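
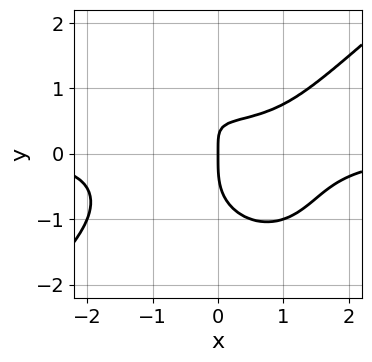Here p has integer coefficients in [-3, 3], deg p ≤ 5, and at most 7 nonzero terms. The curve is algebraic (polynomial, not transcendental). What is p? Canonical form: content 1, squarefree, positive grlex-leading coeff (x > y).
2*x^3*y - x^2*y^2 - 2*y^4 - 3*x*y + 2*x

First, the degree is 4 — a generic line meets the curve in up to 4 points.
Next, against the integer gridlines: it crosses the x-axis at the gridline x = 0; one y-axis crossing is at y = 0.
Finally, these observations pin down the coefficients.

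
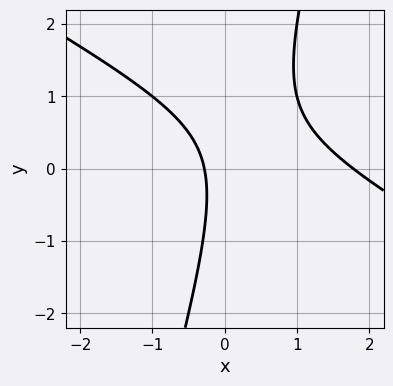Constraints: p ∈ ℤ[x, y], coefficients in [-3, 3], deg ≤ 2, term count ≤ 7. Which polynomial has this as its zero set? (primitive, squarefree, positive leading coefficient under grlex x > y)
2*x^2 + 3*x*y - y^2 - 3*x - 1

Degree: the shape is more complex than any degree-1 curve, so deg p = 2.
Against the integer gridlines: no y-intercept at any integer in the box.
Matching integer coefficients to the picture gives p.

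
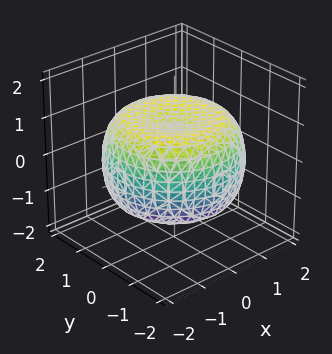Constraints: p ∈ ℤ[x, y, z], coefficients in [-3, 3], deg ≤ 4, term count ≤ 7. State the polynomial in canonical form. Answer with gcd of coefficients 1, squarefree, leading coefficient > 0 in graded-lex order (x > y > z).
x^4 + 2*x^2*y^2 + y^4 - 2*x^2 - 2*y^2 + 3*z^2 - 3

First, degree: no degree-3 surface has this shape, so deg p = 4.
Next, symmetries: rotational symmetry about the z-axis ⇒ p depends on x, y only through x² + y².
Next, against the integer gridlines: among the integer gridlines, it crosses the z-axis at z ∈ {-1, 1}; a circular section at z = -1 has radius between 1 and 2.
Finally, matching integer coefficients to the picture gives p.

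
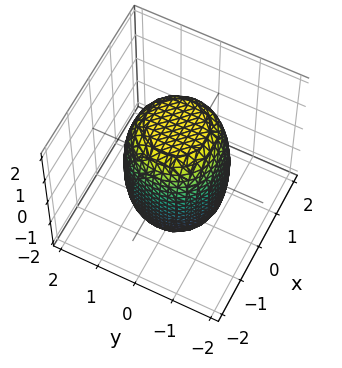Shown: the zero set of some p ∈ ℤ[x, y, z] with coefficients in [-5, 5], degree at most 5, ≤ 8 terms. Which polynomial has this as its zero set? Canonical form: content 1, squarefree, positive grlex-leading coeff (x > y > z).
2*x^4 + 4*x^2*y^2 + 2*y^4 - x^2 - y^2 + z^2 - 3

deg p = 4. A generic line meets the surface in up to 4 points.
Symmetry: the surface is invariant under rotation about z: p = q(x² + y², z).
Against the integer gridlines: a circular section at z = 1 has radius between 1 and 2.
Solving for integer coefficients yields p as stated.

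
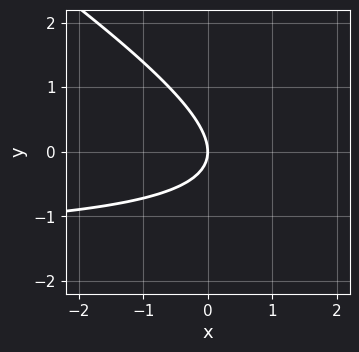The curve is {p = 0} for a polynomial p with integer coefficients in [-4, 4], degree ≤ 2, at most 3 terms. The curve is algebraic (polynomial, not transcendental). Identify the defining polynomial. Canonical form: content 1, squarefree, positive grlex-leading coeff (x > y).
2*x*y + 3*y^2 + 3*x

(a) The degree is 2 — the shape is more complex than any degree-1 curve.
(b) From the axis intercepts and sections: one y-axis crossing is at y = 0; it crosses the x-axis at the gridline x = 0.
(c) Assembling these constraints gives the stated polynomial.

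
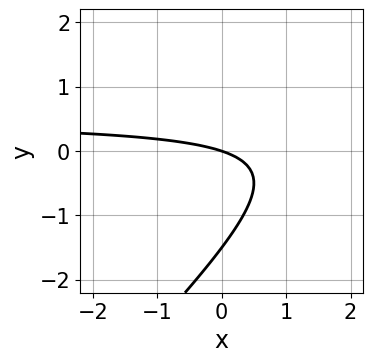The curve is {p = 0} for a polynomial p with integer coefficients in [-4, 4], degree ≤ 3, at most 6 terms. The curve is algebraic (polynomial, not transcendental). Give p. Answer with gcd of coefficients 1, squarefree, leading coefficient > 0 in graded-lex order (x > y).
1. The degree is 2 — a generic line meets the curve in up to 2 points.
2. From the axis intercepts and sections: it crosses the x-axis at the gridline x = 0; it meets the y-axis at y = 0 (among the integer gridlines).
3. Putting this together gives p.

2*x*y - 2*y^2 - x - 3*y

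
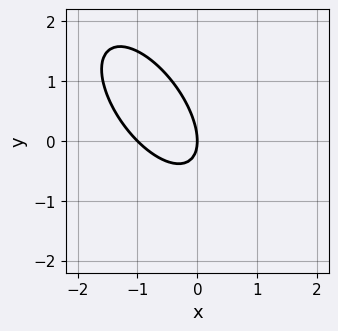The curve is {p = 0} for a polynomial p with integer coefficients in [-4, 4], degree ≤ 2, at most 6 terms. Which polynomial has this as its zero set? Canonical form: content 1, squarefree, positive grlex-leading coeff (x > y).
3*x^2 + 3*x*y + 2*y^2 + 3*x

1. Degree: the shape is more complex than any degree-1 curve, so deg p = 2.
2. From the visible intercepts: one y-axis crossing is at y = 0; among the integer gridlines, it crosses the x-axis at x ∈ {-1, 0}.
3. The integer polynomial consistent with all of this is the stated p.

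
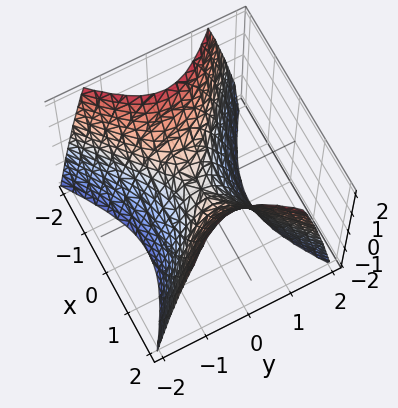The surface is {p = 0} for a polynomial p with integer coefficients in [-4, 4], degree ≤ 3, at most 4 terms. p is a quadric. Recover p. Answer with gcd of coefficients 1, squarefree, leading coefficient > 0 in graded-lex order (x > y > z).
2*x^2 - 3*y^2 - 2*z

First, degree: a saddle surface; a quadric, so deg p = 2.
Next, symmetries: it's symmetric under y → −y, forcing even powers of y; it's symmetric under x → −x, forcing even powers of x.
Next, checking where it meets the axes: it crosses the z-axis at the gridline z = 0; it crosses the y-axis at the gridline y = 0.
Finally, solving for integer coefficients yields p as stated.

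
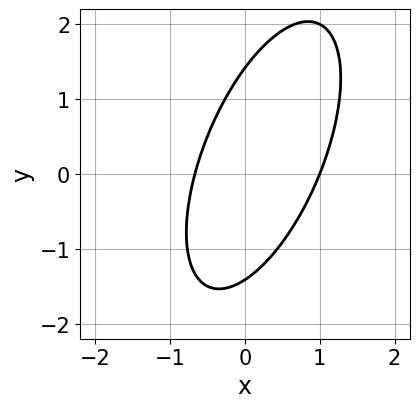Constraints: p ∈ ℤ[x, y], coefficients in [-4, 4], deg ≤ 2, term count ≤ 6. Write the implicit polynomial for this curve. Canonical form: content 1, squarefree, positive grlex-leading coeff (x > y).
(a) deg p = 2. No degree-1 curve has this shape.
(b) Observable constraints: it meets the x-axis at x = 1 (among the integer gridlines).
(c) Fitting integer coefficients to these (and the overall shape) gives p.

3*x^2 - 2*x*y + y^2 - x - 2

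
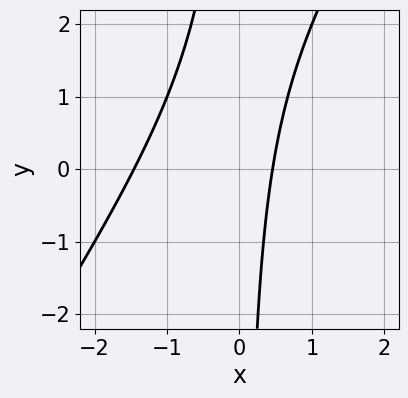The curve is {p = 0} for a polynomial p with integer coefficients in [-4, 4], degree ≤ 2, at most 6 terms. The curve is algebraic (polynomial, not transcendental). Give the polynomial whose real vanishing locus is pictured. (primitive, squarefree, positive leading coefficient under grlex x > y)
(a) The degree is 2 — a generic line meets the curve in up to 2 points.
(b) Checking where it meets the axes: it misses every integer gridline on the y-axis.
(c) These observations pin down the coefficients.

3*x^2 - 2*x*y + 3*x - 2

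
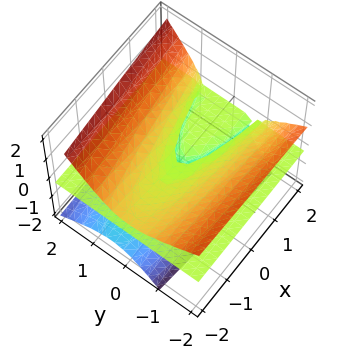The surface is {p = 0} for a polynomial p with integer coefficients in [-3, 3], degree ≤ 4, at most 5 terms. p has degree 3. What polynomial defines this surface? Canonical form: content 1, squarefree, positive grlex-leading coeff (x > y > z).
3*y^2*z + 2*y*z^2 - 3*z^3 - x*z - 2*z^2

(a) deg p = 3. The shape is more complex than any degree-2 surface.
(b) Against the integer gridlines: the visible y-axis segment lies entirely on the surface; every point of the x-axis in the box is on the surface.
(c) Matching integer coefficients to the picture gives p.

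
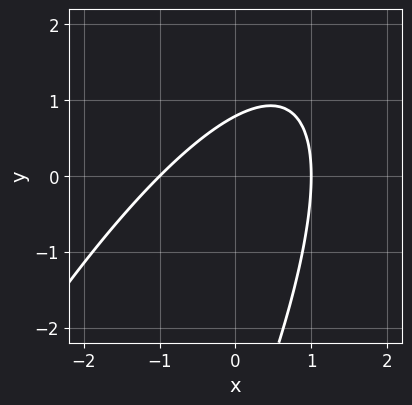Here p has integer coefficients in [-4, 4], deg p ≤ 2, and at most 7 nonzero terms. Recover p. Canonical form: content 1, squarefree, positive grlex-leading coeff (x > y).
3*x^2 - 3*x*y + y^2 + 3*y - 3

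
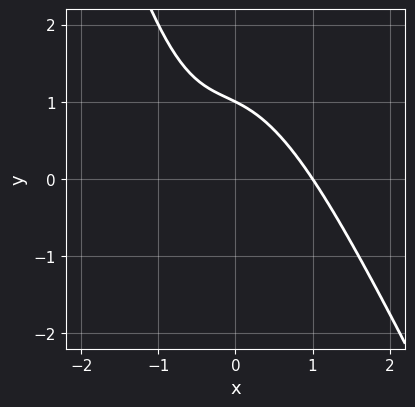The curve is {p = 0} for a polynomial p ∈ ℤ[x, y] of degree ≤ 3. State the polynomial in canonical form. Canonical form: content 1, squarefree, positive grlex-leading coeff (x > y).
2*x^3 + x^2*y + x*y + 2*y - 2

1. The degree is 3 — a generic line meets the curve in up to 3 points.
2. From the visible intercepts: one y-axis crossing is at y = 1; one x-axis crossing is at x = 1.
3. Matching integer coefficients to the picture gives p.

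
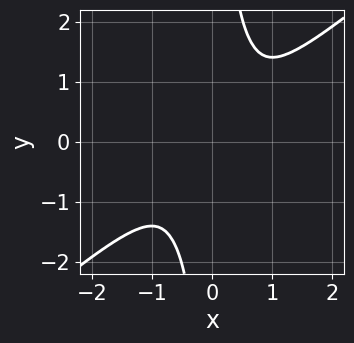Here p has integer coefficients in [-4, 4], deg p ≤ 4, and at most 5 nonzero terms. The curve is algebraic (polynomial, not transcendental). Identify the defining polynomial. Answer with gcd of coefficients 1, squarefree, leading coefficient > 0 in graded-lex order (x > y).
deg p = 4.
Putting this together gives p.

x^4 + x^3*y - 3*x*y^3 + 3*y^2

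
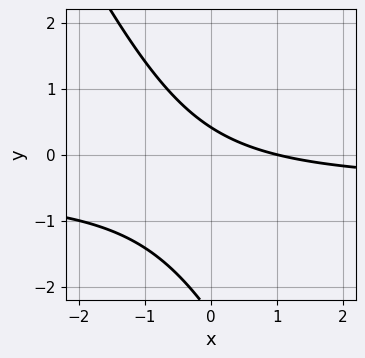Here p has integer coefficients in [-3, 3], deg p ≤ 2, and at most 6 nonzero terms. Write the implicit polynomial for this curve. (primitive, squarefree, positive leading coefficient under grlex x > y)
First, deg p = 2. A generic line meets the curve in up to 2 points.
Next, reading off the gridlines: it meets the x-axis at x = 1 (among the integer gridlines).
Finally, putting this together gives p.

2*x*y + y^2 + x + 2*y - 1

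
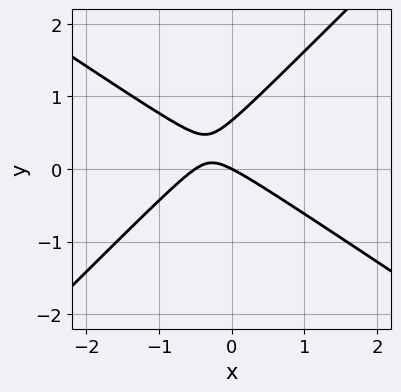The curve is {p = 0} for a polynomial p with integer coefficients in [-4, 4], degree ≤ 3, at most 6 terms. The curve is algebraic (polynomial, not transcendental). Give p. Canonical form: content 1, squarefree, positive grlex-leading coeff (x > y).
2*x^2 + x*y - 3*y^2 + x + 2*y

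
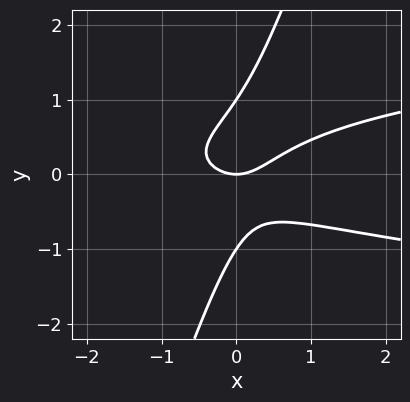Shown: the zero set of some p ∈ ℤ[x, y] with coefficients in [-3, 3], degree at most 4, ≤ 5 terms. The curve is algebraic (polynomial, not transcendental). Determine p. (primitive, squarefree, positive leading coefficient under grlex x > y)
1. The degree is 3 — no degree-2 curve has this shape.
2. From the axis intercepts and sections: among the integer gridlines, it crosses the y-axis at y ∈ {-1, 0, 1}; it crosses the x-axis at the gridline x = 0.
3. Solving for integer coefficients yields p as stated.

3*x*y^2 - y^3 - x^2 + y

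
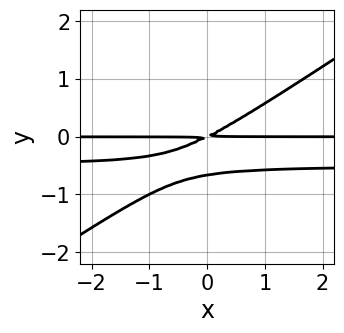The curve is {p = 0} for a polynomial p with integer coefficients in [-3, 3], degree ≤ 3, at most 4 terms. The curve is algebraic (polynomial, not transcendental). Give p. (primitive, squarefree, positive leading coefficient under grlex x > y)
(a) deg p = 3. A generic line meets the curve in up to 3 points.
(b) Against the integer gridlines: the visible x-axis segment lies entirely on the curve.
(c) Matching integer coefficients to the picture gives p.

2*x*y^2 - 3*y^3 + x*y - 2*y^2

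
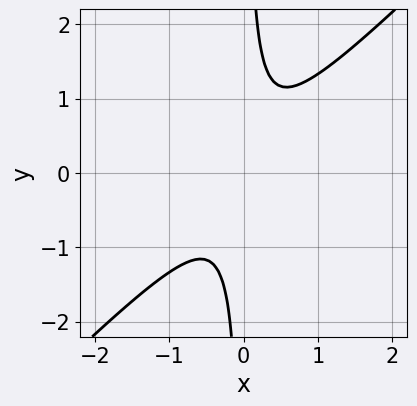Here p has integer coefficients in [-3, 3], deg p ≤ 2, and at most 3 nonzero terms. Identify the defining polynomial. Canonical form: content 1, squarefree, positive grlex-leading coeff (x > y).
(a) Degree: the shape is more complex than any degree-1 curve, so deg p = 2.
(b) From the visible intercepts: no x-intercept at any integer in the box; no y-intercept at any integer in the box.
(c) Putting this together gives p.

3*x^2 - 3*x*y + 1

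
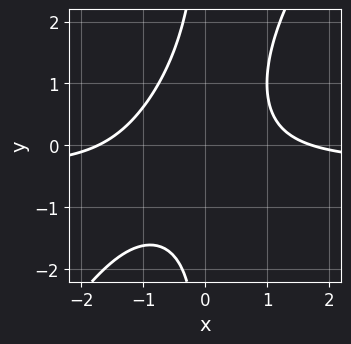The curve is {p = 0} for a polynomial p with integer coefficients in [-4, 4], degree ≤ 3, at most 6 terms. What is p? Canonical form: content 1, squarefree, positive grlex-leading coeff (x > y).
1. The degree is 3 — no degree-2 curve has this shape.
2. Observable constraints: no y-intercept at any integer in the box.
3. Assembling these constraints gives the stated polynomial.

3*x^2*y - 2*x*y^2 + x^2 + x*y - 3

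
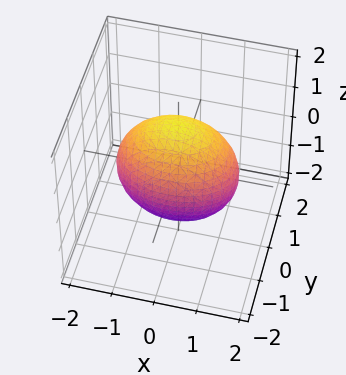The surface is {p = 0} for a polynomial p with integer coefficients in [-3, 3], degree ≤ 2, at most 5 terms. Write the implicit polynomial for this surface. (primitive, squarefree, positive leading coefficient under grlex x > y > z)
Degree: a closed, bounded, convex surface; a quadric, so deg p = 2.
Symmetries: the y ↦ −y reflection is a symmetry, so y appears only in even powers; the z ↦ −z reflection is a symmetry, so z appears only in even powers; mirror symmetry x ↦ −x ⇒ only even powers of x.
From the visible intercepts: among the integer gridlines, it crosses the y-axis at y ∈ {-1, 1}.
Assembling these constraints gives the stated polynomial.

x^2 + 2*y^2 + z^2 - 2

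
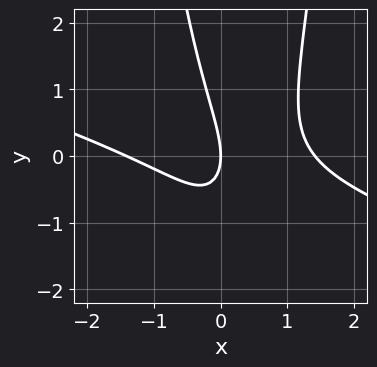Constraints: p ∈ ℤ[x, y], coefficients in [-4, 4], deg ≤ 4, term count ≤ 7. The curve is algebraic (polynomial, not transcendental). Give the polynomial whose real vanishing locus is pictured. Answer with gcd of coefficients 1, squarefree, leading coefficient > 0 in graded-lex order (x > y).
Degree: a generic line meets the curve in up to 3 points, so deg p = 3.
Against the integer gridlines: it crosses the x-axis at the gridline x = 0; one y-axis crossing is at y = 0.
These observations pin down the coefficients.

x^3 + 3*x^2*y - 2*x*y - y^2 - 2*x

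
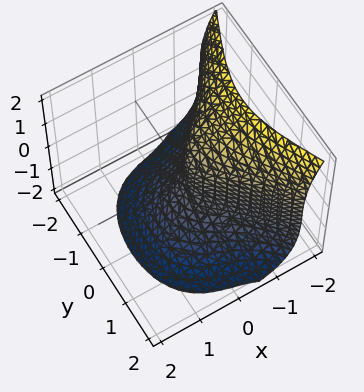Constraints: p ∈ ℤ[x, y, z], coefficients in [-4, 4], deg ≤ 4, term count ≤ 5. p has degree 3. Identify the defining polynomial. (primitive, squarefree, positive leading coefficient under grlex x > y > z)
2*x^3 + z^3 + 3*y^2 + 3*x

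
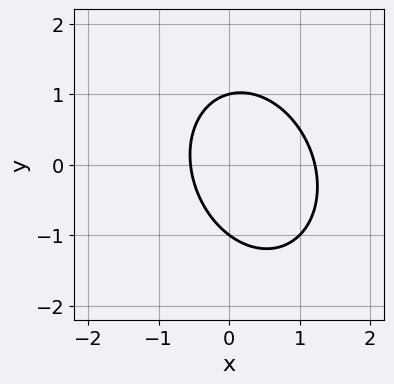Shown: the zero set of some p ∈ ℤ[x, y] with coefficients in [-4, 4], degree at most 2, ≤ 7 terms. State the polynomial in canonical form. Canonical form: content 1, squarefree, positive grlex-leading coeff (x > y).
3*x^2 + x*y + 2*y^2 - 2*x - 2

deg p = 2. No degree-1 curve has this shape.
From the axis intercepts and sections: among the integer gridlines, it crosses the y-axis at y ∈ {-1, 1}.
Solving for integer coefficients yields p as stated.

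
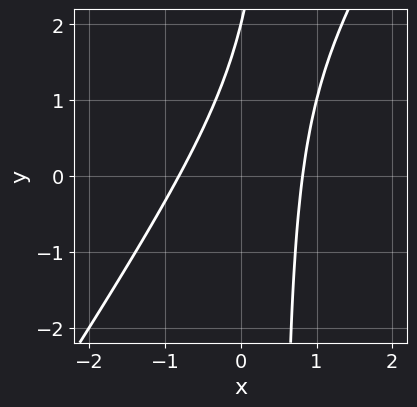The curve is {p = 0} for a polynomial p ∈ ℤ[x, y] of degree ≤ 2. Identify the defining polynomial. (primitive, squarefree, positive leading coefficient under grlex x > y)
3*x^2 - 2*x*y + y - 2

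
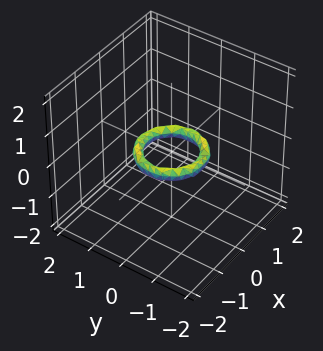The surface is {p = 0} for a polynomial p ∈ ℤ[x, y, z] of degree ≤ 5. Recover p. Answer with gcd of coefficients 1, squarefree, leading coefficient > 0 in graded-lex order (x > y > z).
2*x^4 + 4*x^2*y^2 + 2*y^4 - 3*x^2 - 3*y^2 + 3*z^2 + 1

The degree is 4 — a generic line meets the surface in up to 4 points.
Symmetry: the surface is invariant under rotation about z: p = q(x² + y², z).
From the axis intercepts and sections: a circular section at z = 0 has radius between 0 and 1; among the integer gridlines, it crosses the x-axis at x ∈ {-1, 1}.
Putting this together gives p. Check: (0, -1, 0) on the y-axis lies on the surface, and p(0, -1, 0) = 0. ✓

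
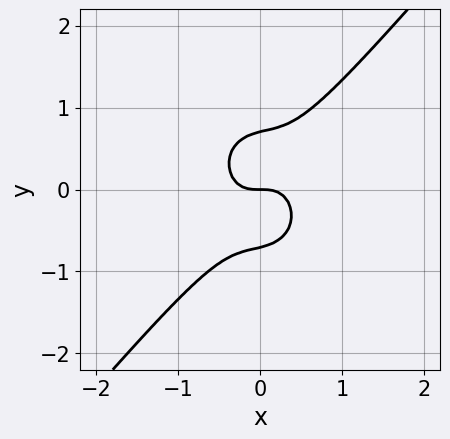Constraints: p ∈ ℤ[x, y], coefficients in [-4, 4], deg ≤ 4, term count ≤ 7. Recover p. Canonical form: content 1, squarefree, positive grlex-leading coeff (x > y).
(a) The degree is 3 — no degree-2 curve has this shape.
(b) From the visible intercepts: it meets the y-axis at y = 0 (among the integer gridlines); one x-axis crossing is at x = 0.
(c) These observations pin down the coefficients.

3*x^3 - x^2*y + x*y^2 - 2*y^3 + y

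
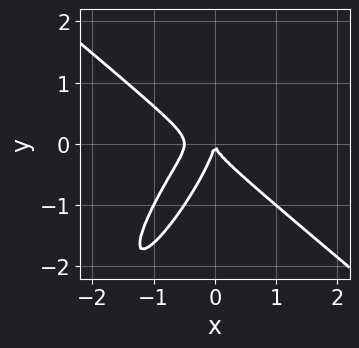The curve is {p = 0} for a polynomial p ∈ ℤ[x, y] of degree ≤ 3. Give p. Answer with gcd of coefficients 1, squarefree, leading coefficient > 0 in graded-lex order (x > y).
2*x^3 - 2*x*y^2 + y^3 + x^2

1. The degree is 3 — a generic line meets the curve in up to 3 points.
2. From the visible intercepts: one y-axis crossing is at y = 0; it meets the x-axis at x = 0 (among the integer gridlines).
3. Together with the visible shape, these determine p as stated.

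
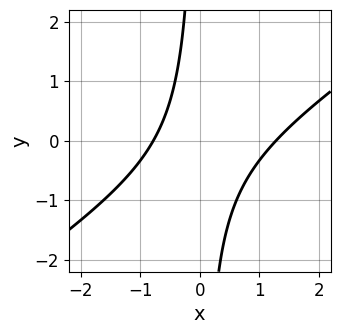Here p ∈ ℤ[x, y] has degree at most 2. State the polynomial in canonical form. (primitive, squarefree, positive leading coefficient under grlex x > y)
(a) Degree: no degree-1 curve has this shape, so deg p = 2.
(b) Checking where it meets the axes: the curve avoids every integer y-axis point in the box.
(c) Fitting integer coefficients to these (and the overall shape) gives p.

2*x^2 - 3*x*y - x - 2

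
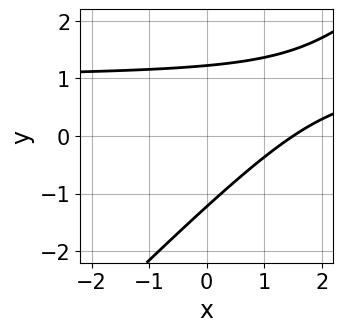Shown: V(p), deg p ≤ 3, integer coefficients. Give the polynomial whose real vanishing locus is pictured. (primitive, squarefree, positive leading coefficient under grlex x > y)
The degree is 2 — no degree-1 curve has this shape.
Solving for integer coefficients yields p as stated.

2*x*y - 2*y^2 - 2*x + 3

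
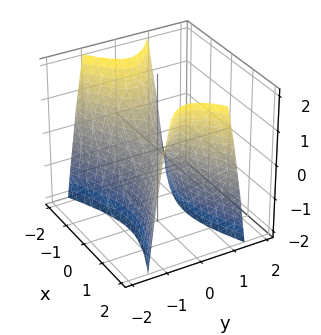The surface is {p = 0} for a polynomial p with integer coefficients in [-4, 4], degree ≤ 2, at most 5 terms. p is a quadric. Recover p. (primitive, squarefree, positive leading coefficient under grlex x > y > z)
x^2 - 3*y^2 - z

First, degree: a hyperbolic paraboloid; a quadric, so deg p = 2.
Then, symmetries: mirror symmetry y ↦ −y ⇒ only even powers of y; it's symmetric under x → −x, forcing even powers of x.
Next, observable constraints: it crosses the y-axis at the gridline y = 0; it meets the x-axis at x = 0 (among the integer gridlines); one z-axis crossing is at z = 0.
Finally, matching integer coefficients to the picture gives p.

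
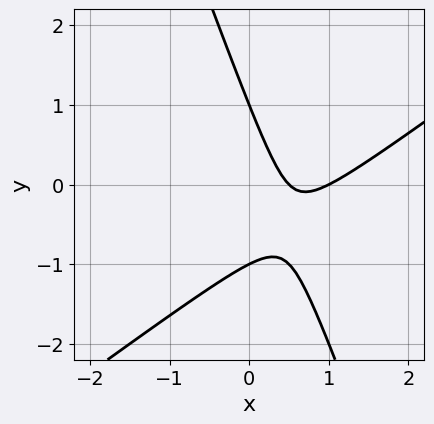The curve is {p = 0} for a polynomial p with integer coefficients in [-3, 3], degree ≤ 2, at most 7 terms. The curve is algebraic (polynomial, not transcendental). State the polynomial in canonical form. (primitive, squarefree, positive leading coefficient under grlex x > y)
2*x^2 - 2*x*y - y^2 - 3*x + 1

(a) Degree: no degree-1 curve has this shape, so deg p = 2.
(b) From the axis intercepts and sections: among the integer gridlines, it crosses the y-axis at y ∈ {-1, 1}; one x-axis crossing is at x = 1.
(c) Solving for integer coefficients yields p as stated.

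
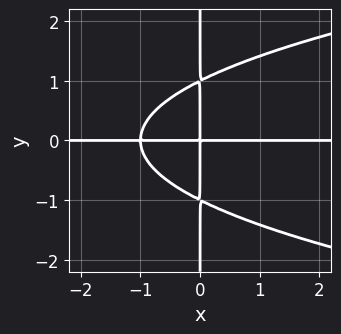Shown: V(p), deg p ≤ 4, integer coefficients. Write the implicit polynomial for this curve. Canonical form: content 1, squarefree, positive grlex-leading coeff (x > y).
First, degree: no degree-3 curve has this shape, so deg p = 4.
Next, against the integer gridlines: the visible y-axis segment lies entirely on the curve; the visible x-axis segment lies entirely on the curve.
Finally, fitting integer coefficients to these (and the overall shape) gives p.

x*y^3 - x^2*y - x*y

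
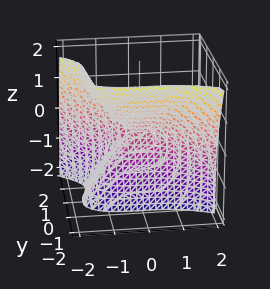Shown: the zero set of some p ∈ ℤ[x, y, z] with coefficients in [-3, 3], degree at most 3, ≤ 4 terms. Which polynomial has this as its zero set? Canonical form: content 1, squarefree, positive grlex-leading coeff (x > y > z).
x^3 + 3*y^3 + 2*y^2*z + z^2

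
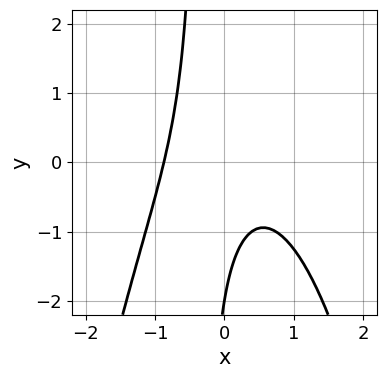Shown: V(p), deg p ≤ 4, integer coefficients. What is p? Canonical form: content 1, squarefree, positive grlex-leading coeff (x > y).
3*x^3 + 3*x*y + y + 2

(a) deg p = 3. No degree-2 curve has this shape.
(b) Against the integer gridlines: it crosses the y-axis at the gridline y = -2.
(c) Putting this together gives p.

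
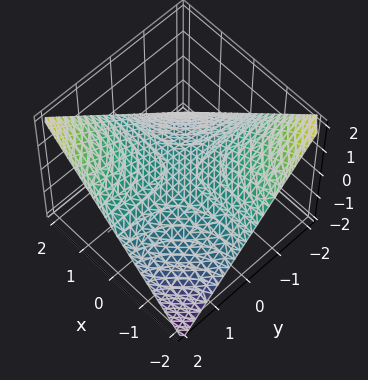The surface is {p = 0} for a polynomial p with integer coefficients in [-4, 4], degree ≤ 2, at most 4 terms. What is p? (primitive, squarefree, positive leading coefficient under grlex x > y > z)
x*y - 2*z

deg p = 2.
From the visible intercepts: one z-axis crossing is at z = 0; every point of the x-axis in the box is on the surface.
Together with the visible shape, these determine p as stated.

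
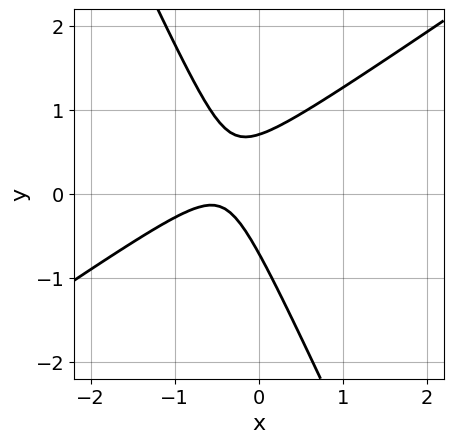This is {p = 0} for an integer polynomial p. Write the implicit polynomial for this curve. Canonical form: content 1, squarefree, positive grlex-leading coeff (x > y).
1. Degree: the shape is more complex than any degree-1 curve, so deg p = 2.
2. Checking where it meets the axes: no x-intercept at any integer in the box.
3. Assembling these constraints gives the stated polynomial.

3*x^2 - 3*x*y - 2*y^2 + 3*x + 1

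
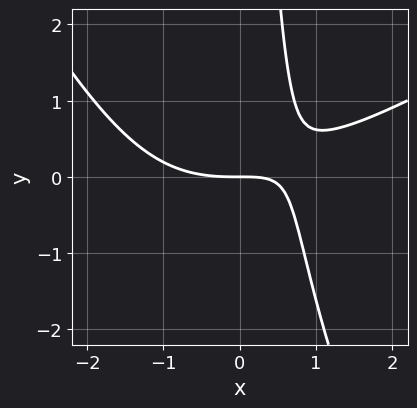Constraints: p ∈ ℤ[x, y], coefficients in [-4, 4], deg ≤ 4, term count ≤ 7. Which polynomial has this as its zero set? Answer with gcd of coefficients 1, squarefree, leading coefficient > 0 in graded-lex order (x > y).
x^3 - x^2*y - x*y^2 - 3*x*y + 3*y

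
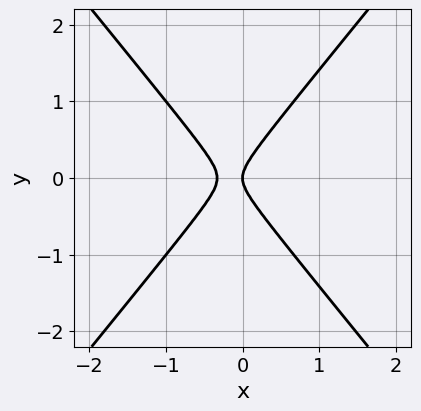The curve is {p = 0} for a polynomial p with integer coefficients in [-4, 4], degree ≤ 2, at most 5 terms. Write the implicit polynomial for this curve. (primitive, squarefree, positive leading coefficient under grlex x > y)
(a) Degree: no degree-1 curve has this shape, so deg p = 2.
(b) Symmetries: mirror symmetry y ↦ −y ⇒ only even powers of y.
(c) Checking where it meets the axes: one y-axis crossing is at y = 0; one x-axis crossing is at x = 0.
(d) Putting this together gives p.

3*x^2 - 2*y^2 + x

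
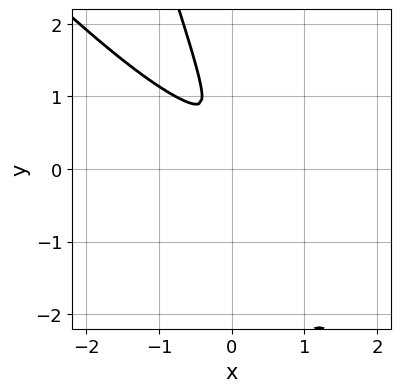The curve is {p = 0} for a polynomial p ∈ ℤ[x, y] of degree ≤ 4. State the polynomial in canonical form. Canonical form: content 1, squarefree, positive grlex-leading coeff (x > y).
The degree is 4 — the shape is more complex than any degree-3 curve.
Solving for integer coefficients yields p as stated.

2*x^4 + 3*x*y^3 + y^4 - 2*x^2*y + 3*x^2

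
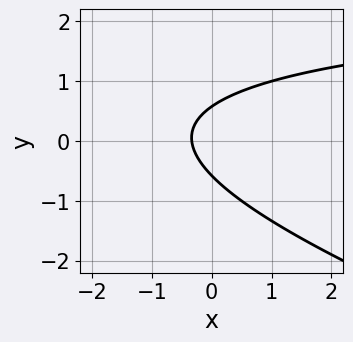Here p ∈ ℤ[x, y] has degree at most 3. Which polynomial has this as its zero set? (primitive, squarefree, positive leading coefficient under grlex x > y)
x*y + 3*y^2 - 3*x - 1

(a) deg p = 2.
(b) Solving for integer coefficients yields p as stated.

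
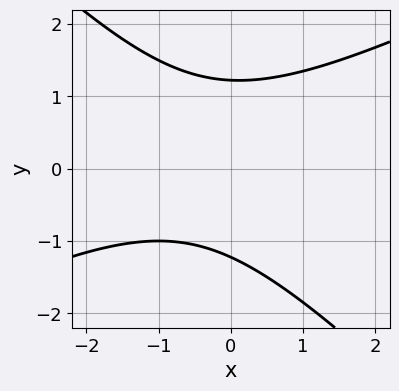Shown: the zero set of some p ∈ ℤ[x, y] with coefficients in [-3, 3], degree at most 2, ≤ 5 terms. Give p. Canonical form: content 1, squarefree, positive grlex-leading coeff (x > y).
x^2 - x*y - 2*y^2 + x + 3

1. Degree: the shape is more complex than any degree-1 curve, so deg p = 2.
2. Against the integer gridlines: it misses every integer gridline on the x-axis.
3. Putting this together gives p.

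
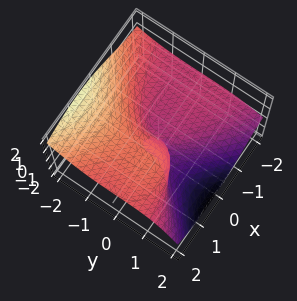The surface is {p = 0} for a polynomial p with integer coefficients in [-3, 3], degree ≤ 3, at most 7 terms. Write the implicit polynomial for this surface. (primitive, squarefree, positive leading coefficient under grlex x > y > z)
(a) deg p = 3.
(b) Observable constraints: it meets the y-axis at y = 0 (among the integer gridlines); it meets the x-axis at x = 0 (among the integer gridlines); one z-axis crossing is at z = 0.
(c) Together with the visible shape, these determine p as stated.

3*x^2*z + y^3 + 2*z^3 - x^2 - 3*x*z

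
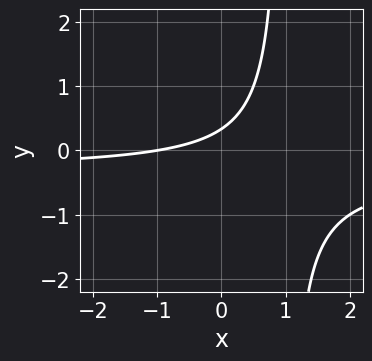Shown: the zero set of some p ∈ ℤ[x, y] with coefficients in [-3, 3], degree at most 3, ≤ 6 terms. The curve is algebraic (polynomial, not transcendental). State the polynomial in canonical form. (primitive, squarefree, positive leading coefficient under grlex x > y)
First, deg p = 2.
Then, reading off the gridlines: it crosses the x-axis at the gridline x = -1.
Finally, together with the visible shape, these determine p as stated.

3*x*y + x - 3*y + 1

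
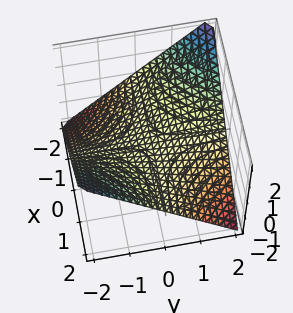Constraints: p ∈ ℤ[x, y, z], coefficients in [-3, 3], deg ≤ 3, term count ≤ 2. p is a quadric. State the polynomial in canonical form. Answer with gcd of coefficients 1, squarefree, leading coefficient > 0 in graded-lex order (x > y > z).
x*y + 2*z

(a) The degree is 2 — a saddle surface; a quadric.
(b) Reading off the gridlines: the visible y-axis segment lies entirely on the surface; one z-axis crossing is at z = 0; the visible x-axis segment lies entirely on the surface.
(c) These observations pin down the coefficients.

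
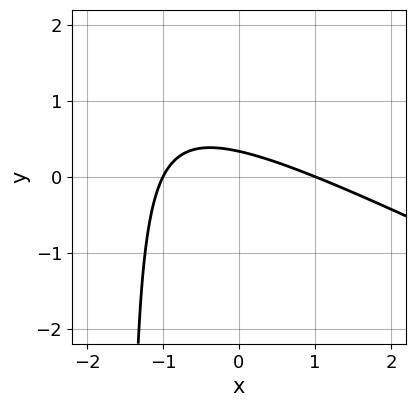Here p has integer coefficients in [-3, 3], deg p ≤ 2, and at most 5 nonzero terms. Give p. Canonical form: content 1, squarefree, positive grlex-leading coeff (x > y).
x^2 + 2*x*y + 3*y - 1

(a) The degree is 2 — no degree-1 curve has this shape.
(b) From the axis intercepts and sections: the x-axis gridline crossings are at x ∈ {-1, 1}.
(c) These observations pin down the coefficients.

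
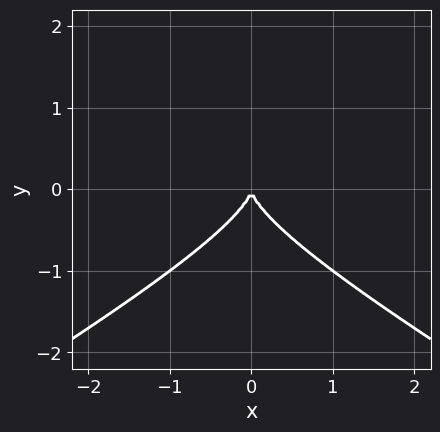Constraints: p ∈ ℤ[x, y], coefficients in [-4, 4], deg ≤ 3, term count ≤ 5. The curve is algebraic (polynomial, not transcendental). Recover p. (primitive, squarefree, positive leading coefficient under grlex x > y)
x^2*y - 3*y^3 - 2*x^2

1. deg p = 3. A generic line meets the curve in up to 3 points.
2. Symmetries: the x ↦ −x reflection is a symmetry, so x appears only in even powers.
3. Against the integer gridlines: it meets the y-axis at y = 0 (among the integer gridlines); it meets the x-axis at x = 0 (among the integer gridlines).
4. Together with the visible shape, these determine p as stated.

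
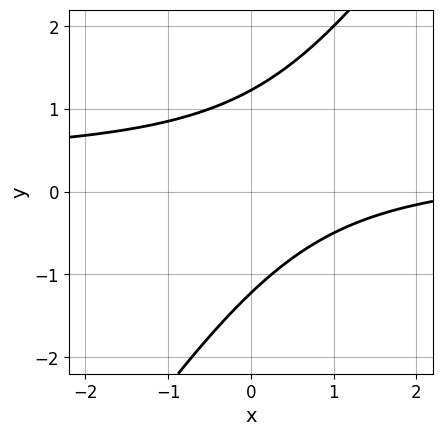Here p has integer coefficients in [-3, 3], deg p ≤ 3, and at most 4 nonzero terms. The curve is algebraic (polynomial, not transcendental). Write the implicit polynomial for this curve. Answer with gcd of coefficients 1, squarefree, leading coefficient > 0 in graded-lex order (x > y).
3*x*y - 2*y^2 - x + 3

First, degree: the shape is more complex than any degree-1 curve, so deg p = 2.
Next, from the visible intercepts: no x-intercept at any integer in the box.
Finally, assembling these constraints gives the stated polynomial.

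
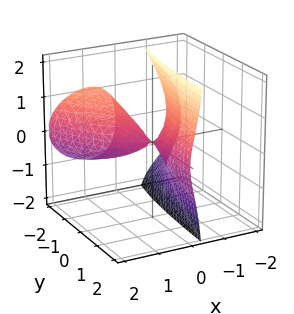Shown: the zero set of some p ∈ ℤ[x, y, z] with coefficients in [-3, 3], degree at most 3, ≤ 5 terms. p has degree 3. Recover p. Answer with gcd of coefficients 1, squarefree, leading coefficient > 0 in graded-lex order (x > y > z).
x^3 + 2*x*z^2 + 2*x*y + z^2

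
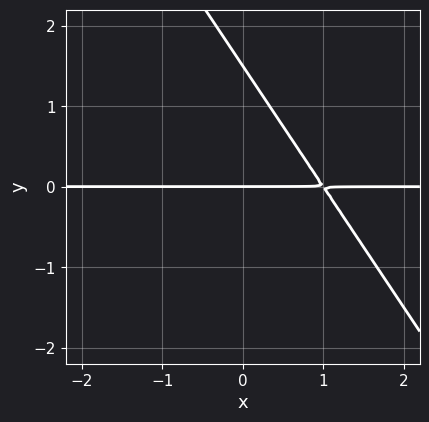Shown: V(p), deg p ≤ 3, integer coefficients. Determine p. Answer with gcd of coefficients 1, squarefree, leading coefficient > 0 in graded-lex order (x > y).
3*x*y + 2*y^2 - 3*y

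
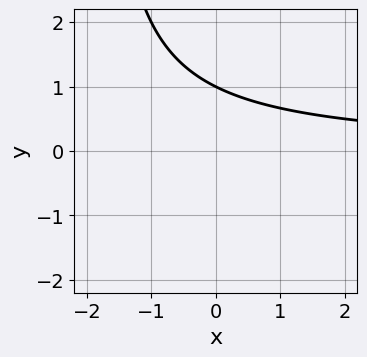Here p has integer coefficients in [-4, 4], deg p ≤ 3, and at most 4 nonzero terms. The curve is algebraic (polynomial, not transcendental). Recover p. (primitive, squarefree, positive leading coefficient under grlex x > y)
1. Degree: the shape is more complex than any degree-1 curve, so deg p = 2.
2. Checking where it meets the axes: it misses every integer gridline on the x-axis; it crosses the y-axis at the gridline y = 1.
3. Matching integer coefficients to the picture gives p.

x*y + 2*y - 2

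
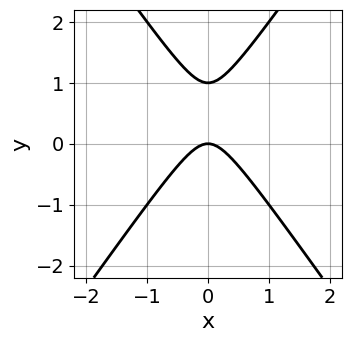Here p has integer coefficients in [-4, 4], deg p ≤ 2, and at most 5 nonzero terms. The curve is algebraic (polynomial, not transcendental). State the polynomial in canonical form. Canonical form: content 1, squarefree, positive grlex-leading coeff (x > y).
2*x^2 - y^2 + y

First, degree: a generic line meets the curve in up to 2 points, so deg p = 2.
Next, symmetries: it's symmetric under x → −x, forcing even powers of x.
Next, observable constraints: it meets the x-axis at x = 0 (among the integer gridlines); the y-axis gridline crossings are at y ∈ {0, 1}.
Finally, the integer polynomial consistent with all of this is the stated p.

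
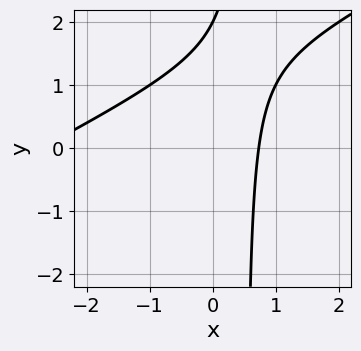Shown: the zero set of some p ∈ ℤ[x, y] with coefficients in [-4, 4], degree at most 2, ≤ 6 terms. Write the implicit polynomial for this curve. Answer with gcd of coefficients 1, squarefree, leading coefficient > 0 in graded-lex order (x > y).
(a) The degree is 2 — the shape is more complex than any degree-1 curve.
(b) Reading off the gridlines: it meets the y-axis at y = 2 (among the integer gridlines).
(c) Solving for integer coefficients yields p as stated.

x^2 - 2*x*y + 2*x + y - 2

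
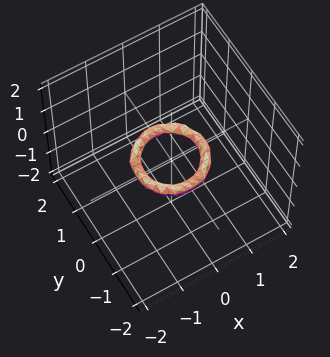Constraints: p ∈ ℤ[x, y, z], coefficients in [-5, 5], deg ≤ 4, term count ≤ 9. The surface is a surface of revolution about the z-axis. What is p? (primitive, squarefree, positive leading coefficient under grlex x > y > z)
2*x^4 + 4*x^2*y^2 + 2*y^4 - 3*x^2 - 3*y^2 + 3*z^2 + 1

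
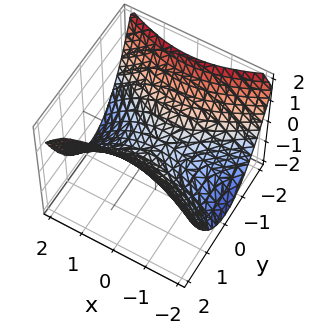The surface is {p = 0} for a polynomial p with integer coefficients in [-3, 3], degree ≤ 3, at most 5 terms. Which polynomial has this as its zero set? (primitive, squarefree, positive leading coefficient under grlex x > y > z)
1. Degree: a saddle surface; a quadric, so deg p = 2.
2. Symmetries: it's symmetric under x → −x, forcing even powers of x; mirror symmetry y ↦ −y ⇒ only even powers of y.
3. Checking where it meets the axes: it crosses the x-axis at the gridline x = 0; it meets the y-axis at y = 0 (among the integer gridlines); it meets the z-axis at z = 0 (among the integer gridlines).
4. These observations pin down the coefficients.

x^2 - 2*y^2 + 3*z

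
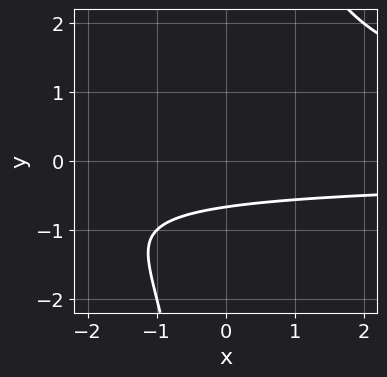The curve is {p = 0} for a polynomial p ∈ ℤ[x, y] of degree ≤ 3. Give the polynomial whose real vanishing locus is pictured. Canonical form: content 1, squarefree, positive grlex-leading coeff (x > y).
x*y^2 - 3*y - 2

(a) Degree: a generic line meets the curve in up to 3 points, so deg p = 3.
(b) Checking where it meets the axes: the curve avoids every integer x-axis point in the box.
(c) Assembling these constraints gives the stated polynomial.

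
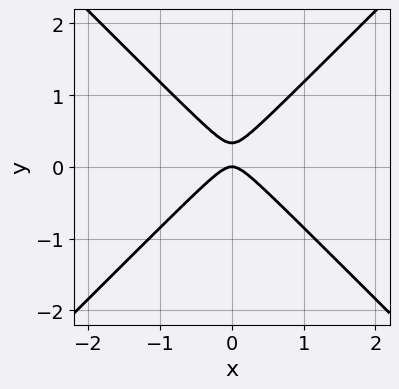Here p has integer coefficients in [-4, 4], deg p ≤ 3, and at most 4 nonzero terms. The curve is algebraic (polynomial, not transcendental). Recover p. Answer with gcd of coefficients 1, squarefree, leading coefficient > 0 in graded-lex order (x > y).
3*x^2 - 3*y^2 + y

(a) The degree is 2 — the shape is more complex than any degree-1 curve.
(b) Symmetries: the x ↦ −x reflection is a symmetry, so x appears only in even powers.
(c) Reading off the gridlines: it crosses the y-axis at the gridline y = 0; it meets the x-axis at x = 0 (among the integer gridlines).
(d) The integer polynomial consistent with all of this is the stated p.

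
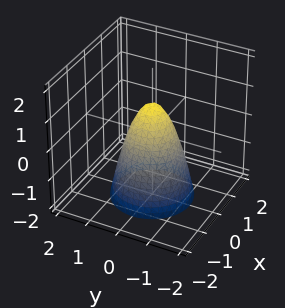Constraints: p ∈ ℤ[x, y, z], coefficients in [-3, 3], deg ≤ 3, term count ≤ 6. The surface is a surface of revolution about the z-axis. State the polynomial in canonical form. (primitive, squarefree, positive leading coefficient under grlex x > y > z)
First, the degree is 2 — no degree-1 surface has this shape.
Next, symmetries: rotational symmetry about the z-axis ⇒ p depends on x, y only through x² + y².
Next, from the visible intercepts: a circular section at z = -2 has radius between 1 and 2; it crosses the z-axis at the gridline z = 1.
Finally, the integer polynomial consistent with all of this is the stated p.

2*x^2 + 2*y^2 + z - 1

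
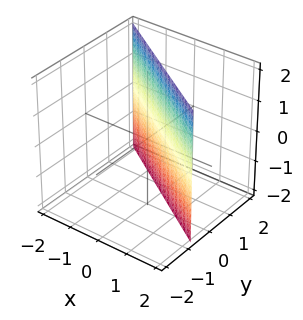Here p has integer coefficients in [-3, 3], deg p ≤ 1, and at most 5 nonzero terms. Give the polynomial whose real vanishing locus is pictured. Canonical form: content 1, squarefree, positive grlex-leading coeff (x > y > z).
2*x + 3*y - 2

(a) deg p = 1. Every cross-section is a straight line — this is a plane.
(b) Against the integer gridlines: it misses every integer gridline on the z-axis; one x-axis crossing is at x = 1.
(c) Putting this together gives p.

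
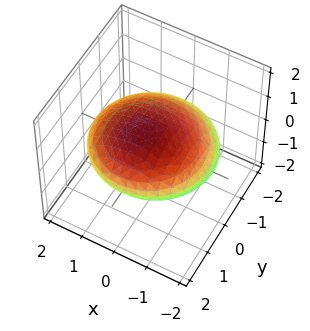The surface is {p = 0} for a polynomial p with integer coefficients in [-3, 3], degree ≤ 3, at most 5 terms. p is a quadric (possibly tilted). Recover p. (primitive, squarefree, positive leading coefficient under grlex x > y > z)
(a) deg p = 2.
(b) Solving for integer coefficients yields p as stated.

x^2 + y^2 - y*z + 2*z^2 - 3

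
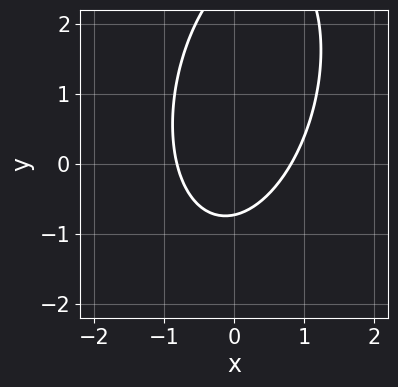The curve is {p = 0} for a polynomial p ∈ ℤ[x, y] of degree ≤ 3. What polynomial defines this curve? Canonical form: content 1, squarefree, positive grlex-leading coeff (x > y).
3*x^2 - x*y + y^2 - 2*y - 2

First, degree: the shape is more complex than any degree-1 curve, so deg p = 2.
Finally, matching integer coefficients to the picture gives p.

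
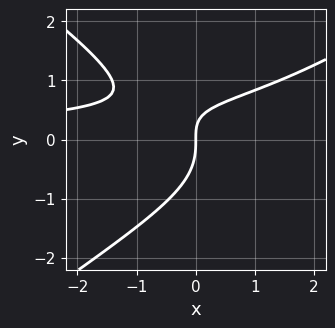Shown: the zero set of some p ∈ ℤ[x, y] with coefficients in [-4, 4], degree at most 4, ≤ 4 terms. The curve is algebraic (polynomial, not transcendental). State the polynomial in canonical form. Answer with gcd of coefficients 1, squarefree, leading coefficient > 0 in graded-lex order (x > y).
First, deg p = 3. No degree-2 curve has this shape.
Then, checking where it meets the axes: it meets the y-axis at y = 0 (among the integer gridlines); it crosses the x-axis at the gridline x = 0.
Finally, fitting integer coefficients to these (and the overall shape) gives p.

x^2*y - 2*y^3 - 2*x*y + 2*x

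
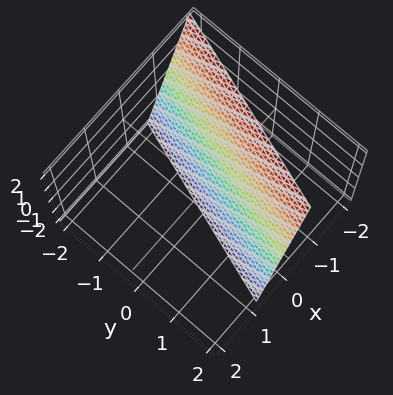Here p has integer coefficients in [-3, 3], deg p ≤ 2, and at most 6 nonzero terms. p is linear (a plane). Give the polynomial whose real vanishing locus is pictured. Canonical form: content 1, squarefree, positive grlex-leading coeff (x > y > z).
3*x - y + z + 2

(a) Degree: the surface is flat (a plane), so deg p = 1.
(b) Checking where it meets the axes: it meets the y-axis at y = 2 (among the integer gridlines); it meets the z-axis at z = -2 (among the integer gridlines).
(c) Putting this together gives p.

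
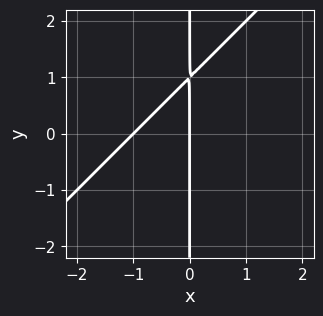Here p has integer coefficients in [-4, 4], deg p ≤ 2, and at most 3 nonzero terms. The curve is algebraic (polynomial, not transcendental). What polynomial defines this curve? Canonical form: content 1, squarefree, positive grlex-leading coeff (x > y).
Degree: a generic line meets the curve in up to 2 points, so deg p = 2.
Checking where it meets the axes: the x-axis gridline crossings are at x ∈ {-1, 0}; every point of the y-axis in the box is on the curve.
Together with the visible shape, these determine p as stated.

x^2 - x*y + x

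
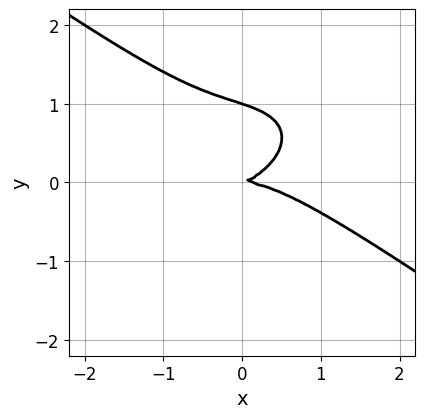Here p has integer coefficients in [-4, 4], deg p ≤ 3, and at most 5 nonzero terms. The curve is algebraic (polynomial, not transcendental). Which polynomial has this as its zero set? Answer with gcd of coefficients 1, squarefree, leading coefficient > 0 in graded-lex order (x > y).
x^3 + 3*y^3 + x*y - 3*y^2

First, the degree is 3 — the shape is more complex than any degree-2 curve.
Then, from the axis intercepts and sections: among the integer gridlines, it crosses the y-axis at y ∈ {0, 1}; one x-axis crossing is at x = 0.
Finally, solving for integer coefficients yields p as stated.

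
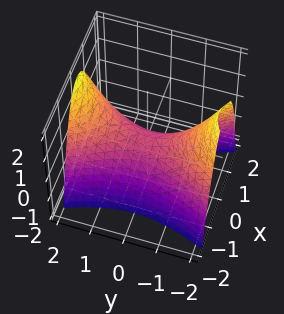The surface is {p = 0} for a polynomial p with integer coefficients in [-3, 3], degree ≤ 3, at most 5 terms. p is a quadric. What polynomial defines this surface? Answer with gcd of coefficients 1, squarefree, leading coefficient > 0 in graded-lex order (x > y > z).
(a) Degree: a hyperbolic paraboloid; a quadric, so deg p = 2.
(b) Symmetries: mirror symmetry x ↦ −x ⇒ only even powers of x; mirror symmetry y ↦ −y ⇒ only even powers of y.
(c) Against the integer gridlines: one z-axis crossing is at z = 0; it meets the y-axis at y = 0 (among the integer gridlines); it meets the x-axis at x = 0 (among the integer gridlines).
(d) Putting this together gives p.

3*x^2 - y^2 + 2*z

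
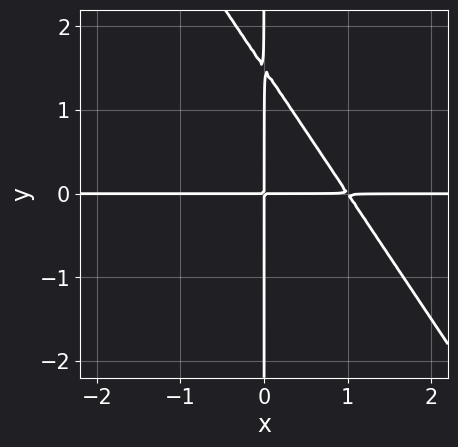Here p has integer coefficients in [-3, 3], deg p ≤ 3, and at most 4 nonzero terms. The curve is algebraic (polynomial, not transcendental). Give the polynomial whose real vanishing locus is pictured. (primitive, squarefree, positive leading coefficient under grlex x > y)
(a) deg p = 3. The shape is more complex than any degree-2 curve.
(b) From the axis intercepts and sections: the visible x-axis segment lies entirely on the curve; the visible y-axis segment lies entirely on the curve.
(c) Matching integer coefficients to the picture gives p.

3*x^2*y + 2*x*y^2 - 3*x*y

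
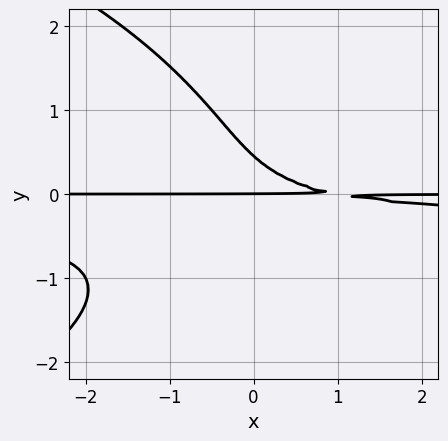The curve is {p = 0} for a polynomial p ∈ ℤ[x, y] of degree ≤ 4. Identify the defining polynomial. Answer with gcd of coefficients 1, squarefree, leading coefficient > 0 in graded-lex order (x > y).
y^4 + 3*x*y^2 + x*y + 2*y^2 - y

First, the degree is 4 — the shape is more complex than any degree-3 curve.
Then, reading off the gridlines: it crosses the y-axis at the gridline y = 0; every point of the x-axis in the box is on the curve.
Finally, these observations pin down the coefficients.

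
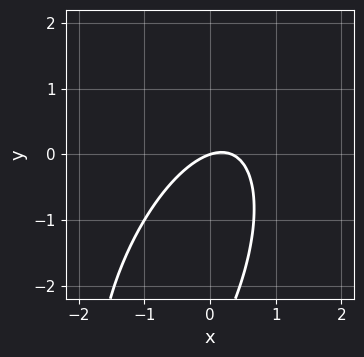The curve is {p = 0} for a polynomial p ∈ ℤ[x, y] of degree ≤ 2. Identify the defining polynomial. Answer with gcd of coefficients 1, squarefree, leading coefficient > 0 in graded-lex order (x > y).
3*x^2 - 2*x*y + y^2 - x + 3*y

1. The degree is 2 — a generic line meets the curve in up to 2 points.
2. Observable constraints: one x-axis crossing is at x = 0; one y-axis crossing is at y = 0.
3. Together with the visible shape, these determine p as stated.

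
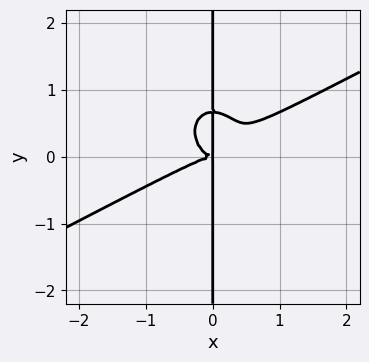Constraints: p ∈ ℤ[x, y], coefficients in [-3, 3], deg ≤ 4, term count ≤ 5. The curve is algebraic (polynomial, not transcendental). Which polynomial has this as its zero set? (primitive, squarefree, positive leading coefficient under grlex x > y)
2*x^4 - 3*x^3*y - 3*x*y^3 + 2*x*y^2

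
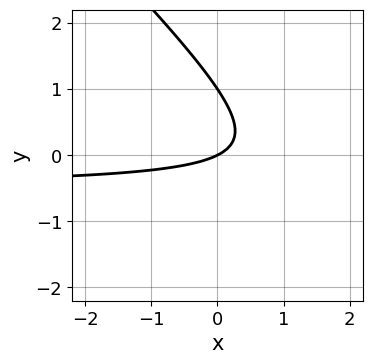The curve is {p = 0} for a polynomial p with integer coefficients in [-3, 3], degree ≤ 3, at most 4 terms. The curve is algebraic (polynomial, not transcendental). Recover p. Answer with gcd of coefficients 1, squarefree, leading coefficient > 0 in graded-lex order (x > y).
2*x*y + 2*y^2 + x - 2*y

First, degree: no degree-1 curve has this shape, so deg p = 2.
Then, checking where it meets the axes: it meets the x-axis at x = 0 (among the integer gridlines); the y-axis gridline crossings are at y ∈ {0, 1}.
Finally, putting this together gives p.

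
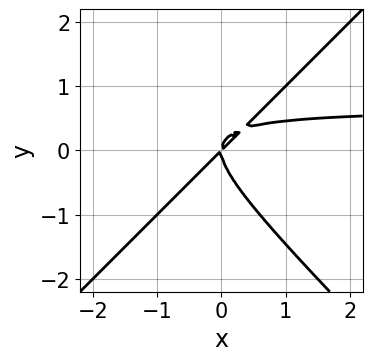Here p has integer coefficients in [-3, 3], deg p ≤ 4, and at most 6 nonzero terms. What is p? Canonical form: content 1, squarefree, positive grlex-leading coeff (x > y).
3*x^2*y - 3*y^3 - 2*x^2 + 2*x*y

(a) Degree: the shape is more complex than any degree-2 curve, so deg p = 3.
(b) From the axis intercepts and sections: it meets the x-axis at x = 0 (among the integer gridlines); it meets the y-axis at y = 0 (among the integer gridlines).
(c) Solving for integer coefficients yields p as stated.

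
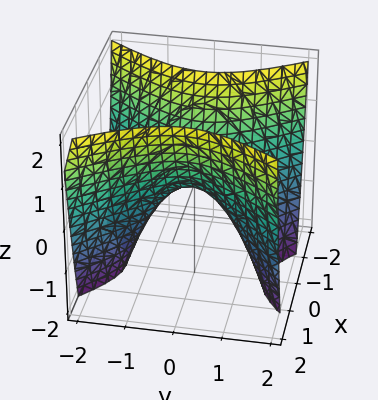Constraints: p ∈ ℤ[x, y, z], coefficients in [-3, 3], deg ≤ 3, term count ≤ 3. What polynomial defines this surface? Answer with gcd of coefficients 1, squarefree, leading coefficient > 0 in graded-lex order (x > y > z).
The degree is 2 — a saddle surface; a quadric.
Symmetries: the y ↦ −y reflection is a symmetry, so y appears only in even powers; mirror symmetry x ↦ −x ⇒ only even powers of x.
Reading off the gridlines: it crosses the z-axis at the gridline z = 0; it crosses the x-axis at the gridline x = 0; it meets the y-axis at y = 0 (among the integer gridlines).
The integer polynomial consistent with all of this is the stated p.

3*x^2 - 2*y^2 - 2*z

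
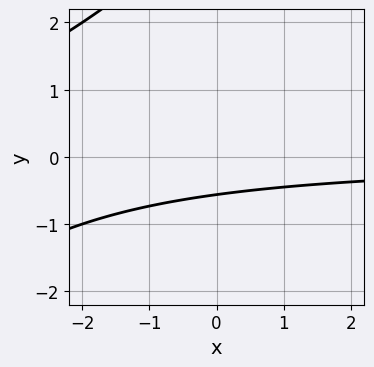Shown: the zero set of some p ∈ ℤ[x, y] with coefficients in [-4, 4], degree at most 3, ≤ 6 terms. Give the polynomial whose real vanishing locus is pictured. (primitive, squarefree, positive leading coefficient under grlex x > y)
1. Degree: a generic line meets the curve in up to 2 points, so deg p = 2.
2. Against the integer gridlines: the curve avoids every integer x-axis point in the box.
3. Solving for integer coefficients yields p as stated.

x*y - y^2 + 3*y + 2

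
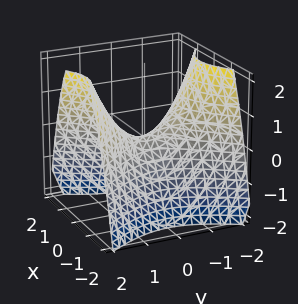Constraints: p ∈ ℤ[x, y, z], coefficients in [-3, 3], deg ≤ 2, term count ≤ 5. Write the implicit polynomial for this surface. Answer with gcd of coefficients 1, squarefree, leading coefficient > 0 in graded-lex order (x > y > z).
1. deg p = 2. A saddle surface; a quadric.
2. Symmetries: it's symmetric under x → −x, forcing even powers of x; the y ↦ −y reflection is a symmetry, so y appears only in even powers.
3. From the axis intercepts and sections: it meets the z-axis at z = 0 (among the integer gridlines); one y-axis crossing is at y = 0.
4. These observations pin down the coefficients.

3*x^2 - 2*y^2 + 3*z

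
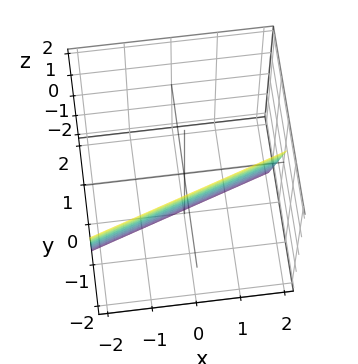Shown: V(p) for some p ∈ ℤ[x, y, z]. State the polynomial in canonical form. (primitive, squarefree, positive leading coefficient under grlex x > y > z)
deg p = 1. Every cross-section is a straight line — this is a plane.
Checking where it meets the axes: it meets the x-axis at x = 2 (among the integer gridlines); it meets the z-axis at z = -2 (among the integer gridlines).
These observations pin down the coefficients.

x - 3*y - z - 2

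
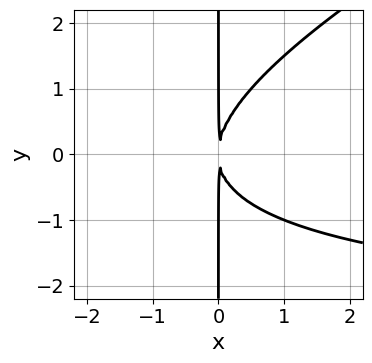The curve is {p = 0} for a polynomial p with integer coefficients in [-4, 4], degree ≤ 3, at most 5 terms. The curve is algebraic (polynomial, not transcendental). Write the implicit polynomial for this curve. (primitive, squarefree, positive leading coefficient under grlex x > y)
1. deg p = 3.
2. Against the integer gridlines: the visible y-axis segment lies entirely on the curve.
3. Solving for integer coefficients yields p as stated.

x^2*y - 2*x*y^2 + 3*x^2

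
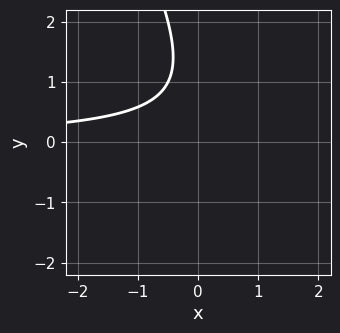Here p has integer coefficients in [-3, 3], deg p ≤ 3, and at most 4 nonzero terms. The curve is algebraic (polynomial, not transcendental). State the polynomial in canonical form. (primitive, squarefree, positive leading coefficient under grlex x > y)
(a) The degree is 2 — the shape is more complex than any degree-1 curve.
(b) Against the integer gridlines: the curve avoids every integer x-axis point in the box; the curve avoids every integer y-axis point in the box.
(c) Together with the visible shape, these determine p as stated.

2*x*y + y^2 - 2*y + 2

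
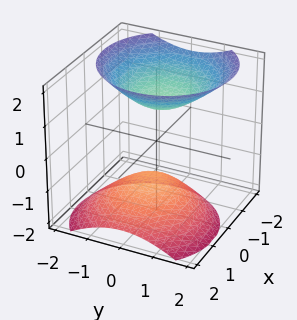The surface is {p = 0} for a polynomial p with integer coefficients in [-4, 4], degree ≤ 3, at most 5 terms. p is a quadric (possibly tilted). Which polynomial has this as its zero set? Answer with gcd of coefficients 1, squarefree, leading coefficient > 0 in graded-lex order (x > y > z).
3*x^2 + 2*x*z + 3*y^2 - 3*z^2 + 3

The picture has 2 separate pieces. They look like related sheets of one shape, so recover p as a whole.
deg p = 2. A generic line meets the surface in up to 2 points.
Reading off the gridlines: it misses every integer gridline on the y-axis; no x-intercept at any integer in the box; the z-axis gridline crossings are at z ∈ {-1, 1}.
Fitting integer coefficients to these (and the overall shape) gives p.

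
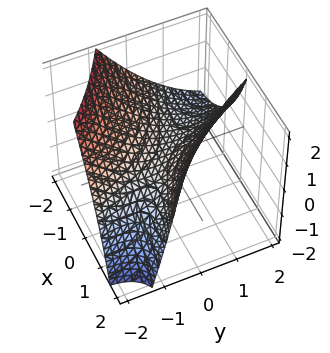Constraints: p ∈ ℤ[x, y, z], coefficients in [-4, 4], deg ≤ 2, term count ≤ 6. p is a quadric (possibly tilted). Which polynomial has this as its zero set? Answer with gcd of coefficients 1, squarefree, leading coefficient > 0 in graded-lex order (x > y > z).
x^2 + 3*x*y + x*z + y^2 - 3*z

1. Degree: no degree-1 surface has this shape, so deg p = 2.
2. From the visible intercepts: it crosses the z-axis at the gridline z = 0; it crosses the y-axis at the gridline y = 0.
3. Assembling these constraints gives the stated polynomial.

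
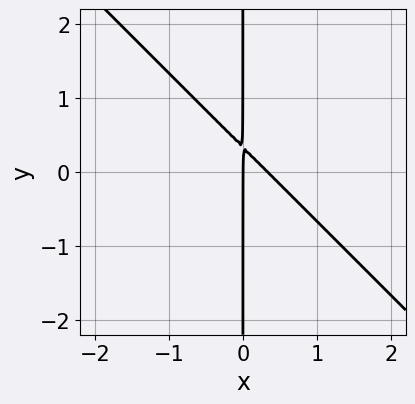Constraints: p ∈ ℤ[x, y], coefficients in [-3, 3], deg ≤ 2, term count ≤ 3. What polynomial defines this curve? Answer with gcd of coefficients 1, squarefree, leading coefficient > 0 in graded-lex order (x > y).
3*x^2 + 3*x*y - x

deg p = 2. The shape is more complex than any degree-1 curve.
From the axis intercepts and sections: it meets the x-axis at x = 0 (among the integer gridlines); every point of the y-axis in the box is on the curve.
Assembling these constraints gives the stated polynomial.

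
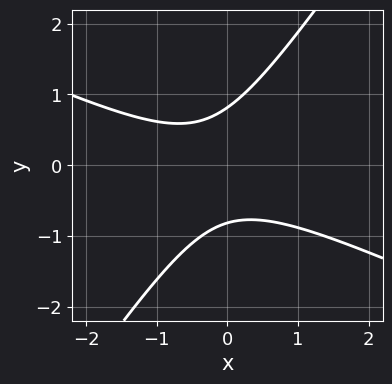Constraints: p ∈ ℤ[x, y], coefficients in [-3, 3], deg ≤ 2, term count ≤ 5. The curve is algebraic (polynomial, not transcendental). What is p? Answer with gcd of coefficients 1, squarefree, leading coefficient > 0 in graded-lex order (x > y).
2*x^2 + 3*x*y - 3*y^2 + x + 2

First, degree: the shape is more complex than any degree-1 curve, so deg p = 2.
Next, against the integer gridlines: the curve avoids every integer x-axis point in the box.
Finally, assembling these constraints gives the stated polynomial.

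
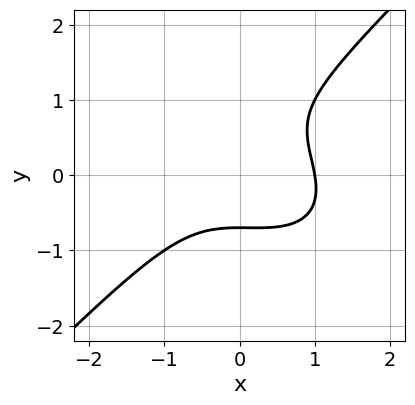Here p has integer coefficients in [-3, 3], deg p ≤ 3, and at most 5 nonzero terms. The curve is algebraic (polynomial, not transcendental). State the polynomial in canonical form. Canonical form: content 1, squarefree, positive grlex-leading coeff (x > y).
First, the degree is 3 — no degree-2 curve has this shape.
Then, from the axis intercepts and sections: one x-axis crossing is at x = 1.
Finally, solving for integer coefficients yields p as stated.

2*x^3 + x^2*y - 3*y^3 + 2*y^2 - 2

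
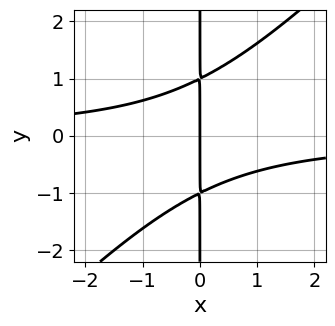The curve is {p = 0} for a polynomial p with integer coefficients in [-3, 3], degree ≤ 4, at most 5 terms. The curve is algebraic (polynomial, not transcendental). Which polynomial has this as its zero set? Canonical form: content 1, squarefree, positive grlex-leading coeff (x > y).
First, deg p = 3.
Next, reading off the gridlines: the visible y-axis segment lies entirely on the curve; it meets the x-axis at x = 0 (among the integer gridlines).
Finally, matching integer coefficients to the picture gives p.

x^2*y - x*y^2 + x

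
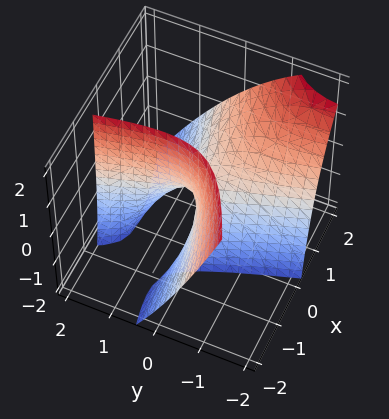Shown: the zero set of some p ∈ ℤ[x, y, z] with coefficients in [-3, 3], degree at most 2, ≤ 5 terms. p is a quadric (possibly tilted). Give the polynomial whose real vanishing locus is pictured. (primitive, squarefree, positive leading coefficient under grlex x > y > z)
1. Degree: the shape is more complex than any degree-1 surface, so deg p = 2.
2. Checking where it meets the axes: it meets the z-axis at z = 0 (among the integer gridlines); it crosses the x-axis at the gridline x = 0; one y-axis crossing is at y = 0.
3. Matching integer coefficients to the picture gives p.

x^2 - 3*x*y - 2*x*z - y^2 - z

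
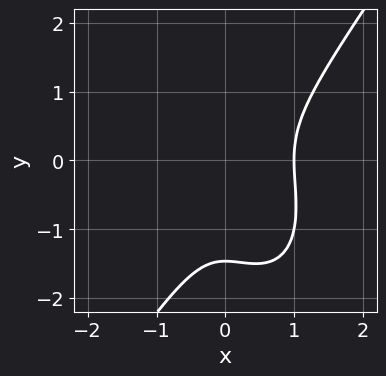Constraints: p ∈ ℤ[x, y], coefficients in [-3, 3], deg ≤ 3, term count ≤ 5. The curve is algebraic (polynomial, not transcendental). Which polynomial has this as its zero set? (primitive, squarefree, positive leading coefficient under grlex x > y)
The degree is 3 — the shape is more complex than any degree-2 curve.
Checking where it meets the axes: it meets the x-axis at x = 1 (among the integer gridlines).
These observations pin down the coefficients.

3*x^3 - y^3 - 2*x^2 - y^2 - 1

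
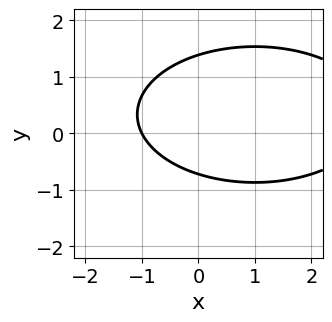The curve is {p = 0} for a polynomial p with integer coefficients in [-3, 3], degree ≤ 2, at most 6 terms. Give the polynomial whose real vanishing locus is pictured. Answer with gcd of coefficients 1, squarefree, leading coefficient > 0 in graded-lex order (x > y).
x^2 + 3*y^2 - 2*x - 2*y - 3

First, the degree is 2 — no degree-1 curve has this shape.
Then, against the integer gridlines: one x-axis crossing is at x = -1.
Finally, assembling these constraints gives the stated polynomial.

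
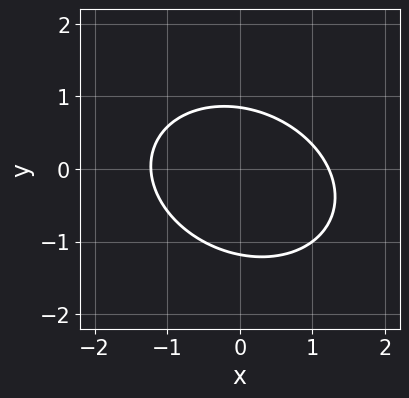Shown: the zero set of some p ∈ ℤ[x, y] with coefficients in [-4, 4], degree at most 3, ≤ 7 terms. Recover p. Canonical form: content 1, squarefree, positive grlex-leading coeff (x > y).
First, deg p = 2. A generic line meets the curve in up to 2 points.
Finally, solving for integer coefficients yields p as stated.

2*x^2 + x*y + 3*y^2 + y - 3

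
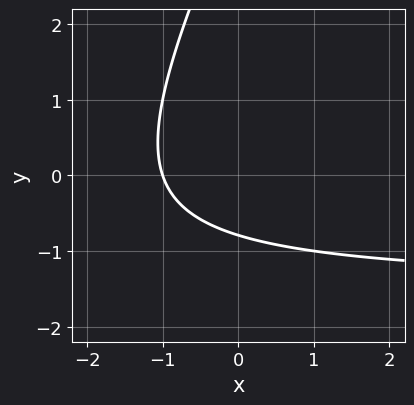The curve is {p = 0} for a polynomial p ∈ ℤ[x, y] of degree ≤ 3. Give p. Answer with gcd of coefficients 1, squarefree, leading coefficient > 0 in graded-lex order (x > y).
deg p = 2.
Checking where it meets the axes: one x-axis crossing is at x = -1.
Assembling these constraints gives the stated polynomial.

2*x*y - y^2 + 3*x + 3*y + 3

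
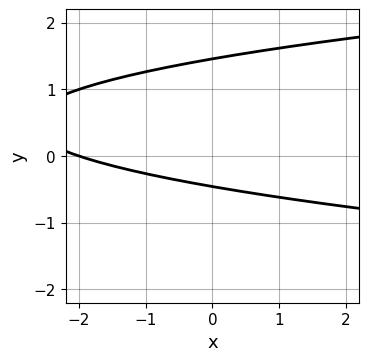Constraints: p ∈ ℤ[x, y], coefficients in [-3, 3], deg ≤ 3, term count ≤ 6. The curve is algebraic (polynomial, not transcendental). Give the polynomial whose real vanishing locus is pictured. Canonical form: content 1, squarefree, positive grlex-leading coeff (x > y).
First, deg p = 2. No degree-1 curve has this shape.
Then, observable constraints: it meets the x-axis at x = -2 (among the integer gridlines).
Finally, assembling these constraints gives the stated polynomial.

3*y^2 - x - 3*y - 2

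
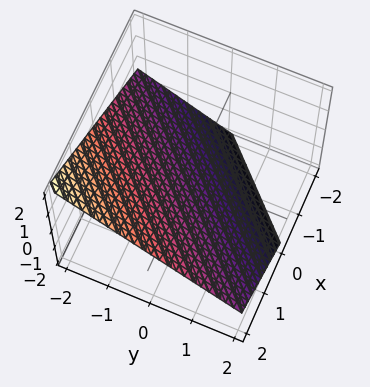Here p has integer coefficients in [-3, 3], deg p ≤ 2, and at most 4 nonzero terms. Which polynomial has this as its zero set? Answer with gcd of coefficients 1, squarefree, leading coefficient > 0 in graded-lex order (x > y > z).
1. deg p = 1. Every cross-section is a straight line — this is a plane.
2. From the axis intercepts and sections: one y-axis crossing is at y = -1; it crosses the x-axis at the gridline x = 1.
3. Putting this together gives p.

2*x - 2*y - 3*z - 2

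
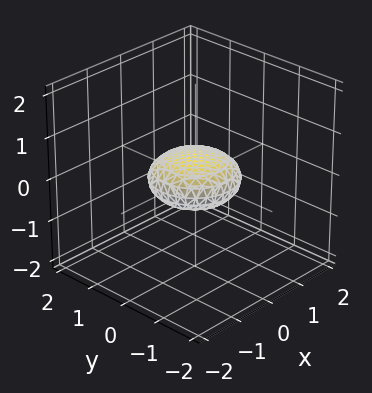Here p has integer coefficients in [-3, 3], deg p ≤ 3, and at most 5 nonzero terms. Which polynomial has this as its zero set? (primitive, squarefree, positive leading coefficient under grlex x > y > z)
x^2 + y^2 + 3*z^2 - 1

(a) Degree: a generic line meets the surface in up to 2 points, so deg p = 2.
(b) Symmetries: rotational symmetry about the z-axis ⇒ p depends on x, y only through x² + y².
(c) Reading off the gridlines: a circular section at z = 0 has radius exactly 1; among the integer gridlines, it crosses the x-axis at x ∈ {-1, 1}; among the integer gridlines, it crosses the y-axis at y ∈ {-1, 1}.
(d) Together with the visible shape, these determine p as stated.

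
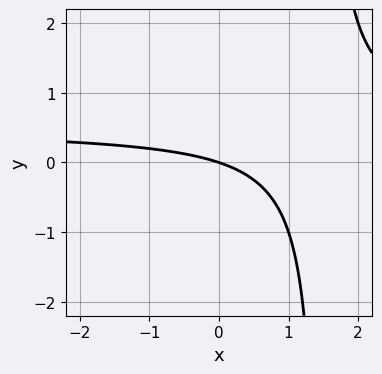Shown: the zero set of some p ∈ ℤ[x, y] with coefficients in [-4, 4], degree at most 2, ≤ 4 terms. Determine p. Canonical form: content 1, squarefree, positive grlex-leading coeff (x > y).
2*x*y - x - 3*y

(a) The degree is 2 — a generic line meets the curve in up to 2 points.
(b) Against the integer gridlines: it meets the x-axis at x = 0 (among the integer gridlines); it crosses the y-axis at the gridline y = 0.
(c) Assembling these constraints gives the stated polynomial.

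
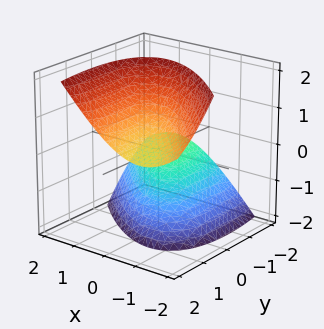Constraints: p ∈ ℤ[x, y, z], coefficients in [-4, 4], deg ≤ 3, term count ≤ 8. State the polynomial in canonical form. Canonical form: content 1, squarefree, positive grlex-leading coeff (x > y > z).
3*x^2 + 3*x*y + y^2 - 3*y*z - 2*z^2 + 2

I count 2 distinct pieces. They look like related sheets of one shape, so recover p as a whole.
deg p = 2. No degree-1 surface has this shape.
Observable constraints: among the integer gridlines, it crosses the z-axis at z ∈ {-1, 1}; no y-intercept at any integer in the box; the surface avoids every integer x-axis point in the box.
Together with the visible shape, these determine p as stated.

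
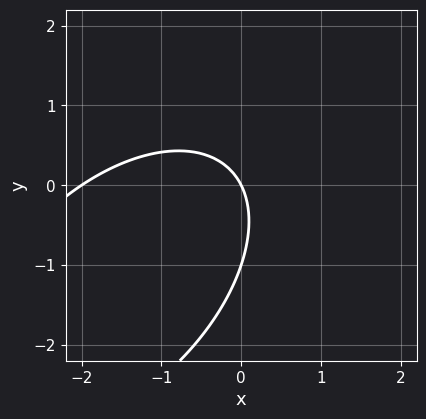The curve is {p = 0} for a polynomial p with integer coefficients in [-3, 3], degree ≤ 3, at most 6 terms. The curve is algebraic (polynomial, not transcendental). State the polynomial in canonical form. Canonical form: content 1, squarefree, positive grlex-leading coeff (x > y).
1. The degree is 2 — a generic line meets the curve in up to 2 points.
2. From the visible intercepts: the y-axis gridline crossings are at y ∈ {-1, 0}; the x-axis gridline crossings are at x ∈ {-2, 0}.
3. Putting this together gives p.

x^2 - x*y + y^2 + 2*x + y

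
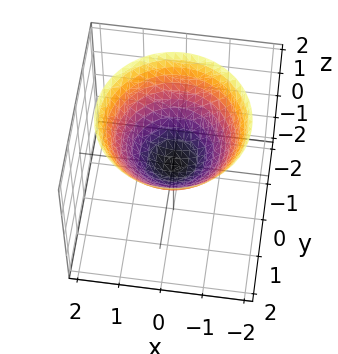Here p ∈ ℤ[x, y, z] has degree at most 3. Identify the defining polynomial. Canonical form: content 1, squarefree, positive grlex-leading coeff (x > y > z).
1. The degree is 2 — a paraboloid; a quadric.
2. Symmetries: every cross-section ⟂ z is a circle, so x, y appear only via x² + y².
3. From the axis intercepts and sections: it meets the z-axis at z = 0 (among the integer gridlines); it crosses the y-axis at the gridline y = 0; one x-axis crossing is at x = 0.
4. Solving for integer coefficients yields p as stated.

2*x^2 + 2*y^2 - 3*z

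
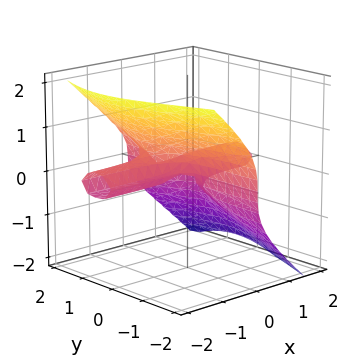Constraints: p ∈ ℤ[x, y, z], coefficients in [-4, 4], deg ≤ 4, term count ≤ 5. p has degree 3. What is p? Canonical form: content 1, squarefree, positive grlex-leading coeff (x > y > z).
(a) deg p = 3. No degree-2 surface has this shape.
(b) From the visible intercepts: the visible y-axis segment lies entirely on the surface; it crosses the z-axis at the gridline z = 0; every point of the x-axis in the box is on the surface.
(c) The integer polynomial consistent with all of this is the stated p.

x*y^2 + 3*x*z^2 + 3*z^3 - x*y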